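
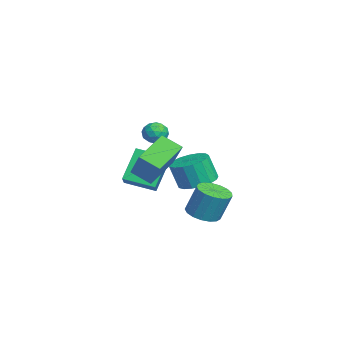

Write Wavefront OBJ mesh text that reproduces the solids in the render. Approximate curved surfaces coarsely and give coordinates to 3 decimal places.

v 1.968 -1.022 -3.897
v 2.795 -1.155 -3.956
v 2.979 -0.651 -2.502
v 2.152 -0.518 -2.443
v 2.749 -0.776 -4.081
v 2.934 -0.271 -2.627
v 2.525 -0.453 -4.165
v 2.709 0.051 -2.711
v 2.172 -0.261 -4.187
v 2.356 0.244 -2.733
v 1.773 -0.243 -4.143
v 1.957 0.261 -2.689
v 1.418 -0.404 -4.042
v 1.603 0.101 -2.588
v 1.19 -0.706 -3.908
v 1.374 -0.202 -2.454
v 1.139 -1.081 -3.772
v 1.324 -0.576 -2.318
v 1.279 -1.442 -3.664
v 1.463 -0.938 -2.21
v 1.576 -1.707 -3.61
v 1.76 -1.203 -2.156
v 1.963 -1.816 -3.621
v 2.147 -1.311 -2.167
v 2.351 -1.742 -3.696
v 2.535 -1.238 -2.242
v 2.652 -1.504 -3.817
v 2.836 -0.999 -2.363
v 1.027 -2.66 0.999
v 1.389 -3.019 0.609
v 0.171 -3.101 0.611
v 0.533 -3.46 0.221
v 0.541 -3.566 0.853
v 1.07 -3.293 1.094
v 0.49 -2.827 0.126
v 1.019 -2.554 0.367
v 1.057 -3.122 0.07
v 1.088 -3.578 0.519
v 0.472 -2.542 0.701
v 0.503 -2.998 1.15
v 1.283 -2.801 0.838
v 0.277 -3.319 0.382
v 0.282 -3.381 0.753
v 0.494 -3.592 0.524
v 1.095 -2.962 1.123
v 1.308 -3.173 0.894
v 0.81 -3.494 1.037
v 0.252 -2.947 0.326
v 0.465 -3.158 0.097
v 1.066 -2.528 0.696
v 1.278 -2.739 0.467
v 0.75 -2.626 0.183
v 1.301 -3.072 0.292
v 0.798 -3.331 0.064
v 0.773 -2.959 0.008
v 1.083 -2.799 0.15
v 1.319 -3.341 0.556
v 0.816 -3.6 0.328
v 0.821 -3.662 0.7
v 1.131 -3.502 0.841
v 1.124 -3.401 0.239
v 0.744 -2.52 0.892
v 0.241 -2.779 0.664
v 0.429 -2.618 0.379
v 0.739 -2.458 0.52
v 0.762 -2.789 1.156
v 0.259 -3.048 0.928
v 0.477 -3.321 1.07
v 0.787 -3.161 1.212
v 0.436 -2.719 0.981
v -0.285 -2.384 -1.537
v -0.608 -3.818 -1.115
v 1.357 -2.492 -0.647
v 1.034 -3.927 -0.226
v 0.506 -3.013 -3.074
v 0.183 -4.448 -2.653
v 2.148 -3.122 -2.185
v 1.825 -4.556 -1.763
v 3.182 -3.35 -1.558
v 2.815 -4.216 -0.988
v 2.112 -2.33 -0.698
v 1.745 -3.197 -0.128
v 4.655 -3.023 -0.112
v 4.288 -3.89 0.458
v 3.585 -2.004 0.748
v 3.218 -2.87 1.318
v -1.753 -0.989 -3.419
v -0.829 -1.308 -3.487
v -0.883 -1.751 -2.15
v -1.807 -1.431 -2.081
v -0.784 -0.866 -3.339
v -0.838 -1.308 -2.001
v -0.961 -0.451 -3.209
v -1.015 -0.893 -1.872
v -1.319 -0.16 -3.127
v -1.373 -0.602 -1.79
v -1.777 -0.058 -3.112
v -1.831 -0.501 -1.774
v -2.229 -0.17 -3.167
v -2.283 -0.612 -1.83
v -2.572 -0.469 -3.28
v -2.626 -0.912 -1.942
v -2.728 -0.888 -3.425
v -2.782 -1.33 -2.087
v -2.66 -1.329 -3.568
v -2.714 -1.771 -2.23
v -2.384 -1.693 -3.677
v -2.438 -2.135 -2.339
v -1.964 -1.895 -3.727
v -2.018 -2.337 -2.389
v -1.496 -1.89 -3.706
v -1.549 -2.332 -2.369
v -1.086 -1.678 -3.62
v -1.14 -2.12 -2.282
f 2 1 5
f 2 5 3
f 3 5 6
f 3 6 4
f 5 1 7
f 5 7 6
f 6 7 8
f 6 8 4
f 7 1 9
f 7 9 8
f 8 9 10
f 8 10 4
f 9 1 11
f 9 11 10
f 10 11 12
f 10 12 4
f 11 1 13
f 11 13 12
f 12 13 14
f 12 14 4
f 13 1 15
f 13 15 14
f 14 15 16
f 14 16 4
f 15 1 17
f 15 17 16
f 16 17 18
f 16 18 4
f 17 1 19
f 17 19 18
f 18 19 20
f 18 20 4
f 19 1 21
f 19 21 20
f 20 21 22
f 20 22 4
f 21 1 23
f 21 23 22
f 22 23 24
f 22 24 4
f 23 1 25
f 23 25 24
f 24 25 26
f 24 26 4
f 25 1 27
f 25 27 26
f 26 27 28
f 26 28 4
f 27 1 2
f 27 2 28
f 28 2 3
f 28 3 4
f 29 66 45
f 66 40 69
f 45 69 34
f 66 69 45
f 29 45 41
f 45 34 46
f 41 46 30
f 45 46 41
f 29 41 50
f 41 30 51
f 50 51 36
f 41 51 50
f 29 50 62
f 50 36 65
f 62 65 39
f 50 65 62
f 29 62 66
f 62 39 70
f 66 70 40
f 62 70 66
f 30 46 57
f 46 34 60
f 57 60 38
f 46 60 57
f 34 69 47
f 69 40 68
f 47 68 33
f 69 68 47
f 40 70 67
f 70 39 63
f 67 63 31
f 70 63 67
f 39 65 64
f 65 36 52
f 64 52 35
f 65 52 64
f 36 51 56
f 51 30 53
f 56 53 37
f 51 53 56
f 32 58 44
f 58 38 59
f 44 59 33
f 58 59 44
f 32 44 42
f 44 33 43
f 42 43 31
f 44 43 42
f 32 42 49
f 42 31 48
f 49 48 35
f 42 48 49
f 32 49 54
f 49 35 55
f 54 55 37
f 49 55 54
f 32 54 58
f 54 37 61
f 58 61 38
f 54 61 58
f 33 59 47
f 59 38 60
f 47 60 34
f 59 60 47
f 31 43 67
f 43 33 68
f 67 68 40
f 43 68 67
f 35 48 64
f 48 31 63
f 64 63 39
f 48 63 64
f 37 55 56
f 55 35 52
f 56 52 36
f 55 52 56
f 38 61 57
f 61 37 53
f 57 53 30
f 61 53 57
f 72 74 71
f 75 72 71
f 71 74 73
f 73 75 71
f 72 78 74
f 76 72 75
f 76 78 72
f 74 78 73
f 77 75 73
f 73 78 77
f 77 76 75
f 78 76 77
f 80 82 79
f 83 80 79
f 79 82 81
f 81 83 79
f 80 86 82
f 84 80 83
f 84 86 80
f 82 86 81
f 85 83 81
f 81 86 85
f 85 84 83
f 86 84 85
f 88 87 91
f 88 91 89
f 89 91 92
f 89 92 90
f 91 87 93
f 91 93 92
f 92 93 94
f 92 94 90
f 93 87 95
f 93 95 94
f 94 95 96
f 94 96 90
f 95 87 97
f 95 97 96
f 96 97 98
f 96 98 90
f 97 87 99
f 97 99 98
f 98 99 100
f 98 100 90
f 99 87 101
f 99 101 100
f 100 101 102
f 100 102 90
f 101 87 103
f 101 103 102
f 102 103 104
f 102 104 90
f 103 87 105
f 103 105 104
f 104 105 106
f 104 106 90
f 105 87 107
f 105 107 106
f 106 107 108
f 106 108 90
f 107 87 109
f 107 109 108
f 108 109 110
f 108 110 90
f 109 87 111
f 109 111 110
f 110 111 112
f 110 112 90
f 111 87 113
f 111 113 112
f 112 113 114
f 112 114 90
f 113 87 88
f 113 88 114
f 114 88 89
f 114 89 90



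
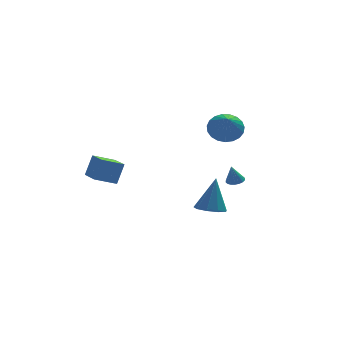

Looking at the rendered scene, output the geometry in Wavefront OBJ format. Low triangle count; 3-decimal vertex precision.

v -4.717 2.241 0.544
v -4.205 2.622 1.801
v -4.927 3.752 0.171
v -4.415 4.133 1.429
v -3.445 2.287 0.011
v -2.933 2.668 1.269
v -3.655 3.798 -0.361
v -3.143 4.179 0.896
v 0.89 -1.266 -0.667
v 1.547 -0.72 -0.981
v 1.35 -0.674 1.327
v 1.009 -0.409 -0.949
v 0.415 -0.499 -0.785
v 0.044 -0.948 -0.566
v 0.068 -1.545 -0.394
v 0.477 -2.012 -0.35
v 1.079 -2.13 -0.454
v 1.593 -1.844 -0.657
v 1.778 -1.287 -0.865
v 3.572 3.306 -1.114
v 3.948 3.707 -1.01
v 3.308 3.254 0.034
v 3.74 3.837 -1.052
v 3.498 3.861 -1.106
v 3.27 3.776 -1.162
v 3.103 3.597 -1.209
v 3.028 3.361 -1.237
v 3.061 3.114 -1.24
v 3.195 2.905 -1.219
v 3.404 2.776 -1.177
v 3.646 2.751 -1.123
v 3.873 2.837 -1.067
v 4.041 3.015 -1.02
v 4.116 3.251 -0.992
v 4.083 3.498 -0.989
v 3.13 3.868 2.834
v 4.175 3.693 2.865
v 2.87 2.552 4.166
v 4.126 4.009 3.168
v 3.905 4.301 3.414
v 3.55 4.518 3.559
v 3.122 4.623 3.579
v 2.696 4.597 3.47
v 2.344 4.445 3.252
v 2.129 4.193 2.961
v 2.087 3.886 2.648
v 2.225 3.575 2.368
v 2.519 3.315 2.168
v 2.919 3.15 2.083
v 3.356 3.11 2.129
v 3.753 3.201 2.296
v 4.043 3.407 2.557
f 2 4 1
f 5 2 1
f 1 4 3
f 3 5 1
f 2 8 4
f 6 2 5
f 6 8 2
f 4 8 3
f 7 5 3
f 3 8 7
f 7 6 5
f 8 6 7
f 10 9 12
f 10 12 11
f 12 9 13
f 12 13 11
f 13 9 14
f 13 14 11
f 14 9 15
f 14 15 11
f 15 9 16
f 15 16 11
f 16 9 17
f 16 17 11
f 17 9 18
f 17 18 11
f 18 9 19
f 18 19 11
f 19 9 10
f 19 10 11
f 21 20 23
f 21 23 22
f 23 20 24
f 23 24 22
f 24 20 25
f 24 25 22
f 25 20 26
f 25 26 22
f 26 20 27
f 26 27 22
f 27 20 28
f 27 28 22
f 28 20 29
f 28 29 22
f 29 20 30
f 29 30 22
f 30 20 31
f 30 31 22
f 31 20 32
f 31 32 22
f 32 20 33
f 32 33 22
f 33 20 34
f 33 34 22
f 34 20 35
f 34 35 22
f 35 20 21
f 35 21 22
f 37 36 39
f 37 39 38
f 39 36 40
f 39 40 38
f 40 36 41
f 40 41 38
f 41 36 42
f 41 42 38
f 42 36 43
f 42 43 38
f 43 36 44
f 43 44 38
f 44 36 45
f 44 45 38
f 45 36 46
f 45 46 38
f 46 36 47
f 46 47 38
f 47 36 48
f 47 48 38
f 48 36 49
f 48 49 38
f 49 36 50
f 49 50 38
f 50 36 51
f 50 51 38
f 51 36 52
f 51 52 38
f 52 36 37
f 52 37 38



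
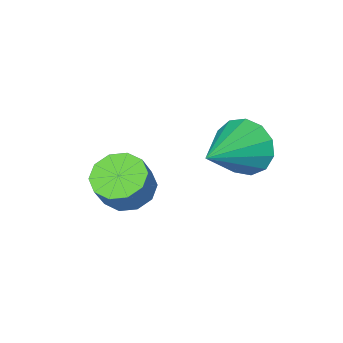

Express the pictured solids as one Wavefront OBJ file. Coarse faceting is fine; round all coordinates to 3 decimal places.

v -1.296 -3.69 -2.853
v -0.625 -4.255 -3.054
v -0.133 -4.014 -2.089
v -0.804 -3.45 -1.887
v -0.49 -3.751 -3.248
v 0.002 -3.511 -2.283
v -0.663 -3.224 -3.291
v -0.171 -2.984 -2.326
v -1.078 -2.875 -3.167
v -0.586 -2.635 -2.201
v -1.576 -2.838 -2.922
v -1.084 -2.597 -1.957
v -1.967 -3.126 -2.651
v -1.475 -2.885 -1.686
v -2.102 -3.629 -2.457
v -1.61 -3.389 -1.492
v -1.929 -4.156 -2.414
v -1.437 -3.916 -1.449
v -1.514 -4.505 -2.539
v -1.022 -4.265 -1.573
v -1.016 -4.543 -2.783
v -0.524 -4.302 -1.818
v -4.444 -2.195 -1.428
v -3.949 -2.69 -2.198
v -2.556 -1.545 -0.632
v -4.055 -2.147 -2.391
v -4.284 -1.619 -2.279
v -4.564 -1.275 -1.897
v -4.806 -1.222 -1.365
v -4.933 -1.479 -0.854
v -4.905 -1.963 -0.525
v -4.73 -2.521 -0.483
v -4.465 -2.975 -0.74
v -4.193 -3.182 -1.216
v -4.001 -3.076 -1.76
f 2 1 5
f 2 5 3
f 3 5 6
f 3 6 4
f 5 1 7
f 5 7 6
f 6 7 8
f 6 8 4
f 7 1 9
f 7 9 8
f 8 9 10
f 8 10 4
f 9 1 11
f 9 11 10
f 10 11 12
f 10 12 4
f 11 1 13
f 11 13 12
f 12 13 14
f 12 14 4
f 13 1 15
f 13 15 14
f 14 15 16
f 14 16 4
f 15 1 17
f 15 17 16
f 16 17 18
f 16 18 4
f 17 1 19
f 17 19 18
f 18 19 20
f 18 20 4
f 19 1 21
f 19 21 20
f 20 21 22
f 20 22 4
f 21 1 2
f 21 2 22
f 22 2 3
f 22 3 4
f 24 23 26
f 24 26 25
f 26 23 27
f 26 27 25
f 27 23 28
f 27 28 25
f 28 23 29
f 28 29 25
f 29 23 30
f 29 30 25
f 30 23 31
f 30 31 25
f 31 23 32
f 31 32 25
f 32 23 33
f 32 33 25
f 33 23 34
f 33 34 25
f 34 23 35
f 34 35 25
f 35 23 24
f 35 24 25



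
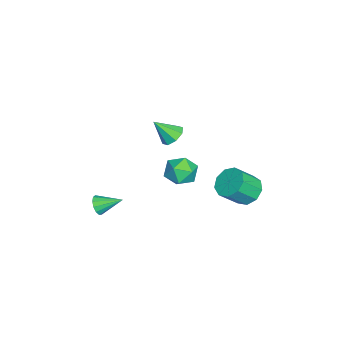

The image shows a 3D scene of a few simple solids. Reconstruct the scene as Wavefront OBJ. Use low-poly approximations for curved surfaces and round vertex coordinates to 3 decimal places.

v -2.776 4.066 -4.032
v -1.898 4.678 -4.027
v -1.187 3.646 -2.763
v -2.064 3.034 -2.768
v -2.385 4.934 -3.544
v -1.673 3.902 -2.28
v -3.055 4.784 -3.289
v -2.343 3.752 -2.025
v -3.594 4.298 -3.382
v -2.882 3.266 -2.118
v -3.75 3.703 -3.779
v -3.039 2.672 -2.515
v -3.451 3.278 -4.295
v -2.739 2.247 -3.031
v -2.835 3.222 -4.687
v -2.124 2.19 -3.423
v -2.192 3.56 -4.773
v -1.481 2.529 -3.509
v -1.822 4.135 -4.512
v -1.11 3.104 -3.248
v 0.25 -4.199 -3.737
v 0.53 -3.935 -4.309
v 0.23 -2.761 -3.083
v 0.145 -3.918 -4.358
v -0.207 -3.991 -4.21
v -0.414 -4.129 -3.911
v -0.41 -4.29 -3.557
v -0.197 -4.422 -3.26
v 0.158 -4.483 -3.114
v 0.542 -4.454 -3.166
v 0.834 -4.345 -3.399
v 0.939 -4.189 -3.739
v 0.826 -4.036 -4.079
v 0.525 0.152 3.228
v 1.262 -0.013 2.997
v 0.655 -0.892 4.392
v 1.242 0.436 3.401
v 0.801 0.718 3.705
v 0.199 0.67 3.728
v -0.212 0.318 3.459
v -0.192 -0.131 3.054
v 0.248 -0.413 2.751
v 0.85 -0.365 2.727
v 2.762 1.539 2.137
v 3.196 0.869 1.453
v 1.244 0.811 1.887
v 1.678 0.141 1.203
v 1.908 0.07 2.227
v 2.846 0.52 2.381
v 1.594 1.16 0.959
v 2.532 1.61 1.113
v 2.474 0.635 0.725
v 2.668 -0.039 1.509
v 1.772 1.719 1.831
v 1.966 1.045 2.615
f 2 1 5
f 2 5 3
f 3 5 6
f 3 6 4
f 5 1 7
f 5 7 6
f 6 7 8
f 6 8 4
f 7 1 9
f 7 9 8
f 8 9 10
f 8 10 4
f 9 1 11
f 9 11 10
f 10 11 12
f 10 12 4
f 11 1 13
f 11 13 12
f 12 13 14
f 12 14 4
f 13 1 15
f 13 15 14
f 14 15 16
f 14 16 4
f 15 1 17
f 15 17 16
f 16 17 18
f 16 18 4
f 17 1 19
f 17 19 18
f 18 19 20
f 18 20 4
f 19 1 2
f 19 2 20
f 20 2 3
f 20 3 4
f 22 21 24
f 22 24 23
f 24 21 25
f 24 25 23
f 25 21 26
f 25 26 23
f 26 21 27
f 26 27 23
f 27 21 28
f 27 28 23
f 28 21 29
f 28 29 23
f 29 21 30
f 29 30 23
f 30 21 31
f 30 31 23
f 31 21 32
f 31 32 23
f 32 21 33
f 32 33 23
f 33 21 22
f 33 22 23
f 35 34 37
f 35 37 36
f 37 34 38
f 37 38 36
f 38 34 39
f 38 39 36
f 39 34 40
f 39 40 36
f 40 34 41
f 40 41 36
f 41 34 42
f 41 42 36
f 42 34 43
f 42 43 36
f 43 34 35
f 43 35 36
f 44 55 49
f 44 49 45
f 44 45 51
f 44 51 54
f 44 54 55
f 45 49 53
f 49 55 48
f 55 54 46
f 54 51 50
f 51 45 52
f 47 53 48
f 47 48 46
f 47 46 50
f 47 50 52
f 47 52 53
f 48 53 49
f 46 48 55
f 50 46 54
f 52 50 51
f 53 52 45



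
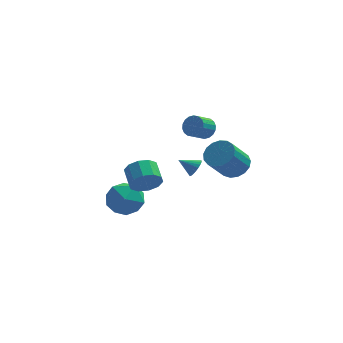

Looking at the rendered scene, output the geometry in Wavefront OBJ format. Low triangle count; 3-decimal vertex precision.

v -0.728 0.808 -4.042
v -0.357 0.209 -3.007
v -2.443 1.351 -3.113
v -2.072 0.752 -2.078
v -1.483 1.794 -2.443
v -0.423 1.458 -3.017
v -2.377 0.102 -3.103
v -1.317 -0.234 -3.677
v -1.377 -0.228 -2.427
v -0.824 0.818 -2.019
v -1.976 0.742 -4.101
v -1.423 1.788 -3.693
v 4.315 -2.985 1.972
v 5.109 -3.163 2.357
v 4.279 -3.974 3.693
v 3.485 -3.795 3.308
v 4.999 -2.78 2.52
v 4.168 -3.591 3.857
v 4.732 -2.444 2.558
v 3.901 -3.255 3.895
v 4.369 -2.232 2.462
v 3.539 -3.043 3.799
v 3.995 -2.192 2.253
v 3.164 -3.003 3.59
v 3.693 -2.334 1.98
v 2.863 -3.145 3.317
v 3.535 -2.625 1.705
v 2.704 -3.436 3.041
v 3.554 -2.998 1.491
v 2.724 -3.809 2.827
v 3.749 -3.368 1.387
v 2.918 -4.179 2.724
v 4.073 -3.651 1.417
v 3.242 -4.461 2.754
v 4.452 -3.78 1.574
v 3.622 -4.591 2.911
v 4.8 -3.728 1.822
v 3.97 -4.538 3.159
v 5.037 -3.505 2.105
v 4.207 -4.316 3.441
v 2.396 2.879 -1.946
v 2.723 3.068 -1.455
v 1.464 3.001 -1.374
v 2.677 3.29 -1.577
v 2.582 3.441 -1.764
v 2.455 3.495 -1.982
v 2.318 3.442 -2.194
v 2.194 3.292 -2.363
v 2.105 3.07 -2.46
v 2.066 2.815 -2.468
v 2.085 2.571 -2.386
v 2.157 2.381 -2.228
v 2.27 2.276 -2.021
v 2.405 2.276 -1.802
v 2.538 2.38 -1.607
v 2.647 2.57 -1.471
v 2.712 2.813 -1.417
v 2.832 -1.094 3.541
v 3.366 -1.333 3.888
v 2.723 -1.965 4.445
v 2.188 -1.726 4.099
v 3.278 -1.096 4.054
v 2.635 -1.728 4.612
v 3.101 -0.859 4.12
v 2.458 -1.491 4.677
v 2.872 -0.668 4.07
v 2.228 -1.301 4.628
v 2.634 -0.562 3.916
v 1.991 -1.194 4.473
v 2.435 -0.561 3.688
v 1.792 -1.193 4.245
v 2.315 -0.666 3.431
v 1.672 -1.298 3.988
v 2.297 -0.855 3.195
v 1.654 -1.487 3.752
v 2.385 -1.092 3.028
v 1.742 -1.724 3.586
v 2.562 -1.329 2.963
v 1.919 -1.961 3.52
v 2.792 -1.519 3.012
v 2.148 -2.152 3.57
v 3.029 -1.626 3.167
v 2.386 -2.258 3.724
v 3.228 -1.627 3.395
v 2.585 -2.259 3.952
v 3.348 -1.522 3.652
v 2.705 -2.154 4.209
v -0.239 -0.792 -0.81
v 0.174 -1.041 -0.015
v -0.107 0.023 0.465
v -0.521 0.272 -0.33
v 0.568 -0.786 -0.348
v 0.286 0.277 0.132
v 0.653 -0.534 -0.857
v 0.372 0.529 -0.378
v 0.398 -0.38 -1.348
v 0.116 0.683 -0.869
v -0.101 -0.383 -1.634
v -0.383 0.68 -1.154
v -0.653 -0.543 -1.605
v -0.934 0.521 -1.125
v -1.046 -0.797 -1.272
v -1.328 0.266 -0.792
v -1.132 -1.049 -0.762
v -1.413 0.014 -0.283
v -0.876 -1.203 -0.271
v -1.158 -0.14 0.208
v -0.377 -1.2 0.014
v -0.659 -0.137 0.494
f 1 12 6
f 1 6 2
f 1 2 8
f 1 8 11
f 1 11 12
f 2 6 10
f 6 12 5
f 12 11 3
f 11 8 7
f 8 2 9
f 4 10 5
f 4 5 3
f 4 3 7
f 4 7 9
f 4 9 10
f 5 10 6
f 3 5 12
f 7 3 11
f 9 7 8
f 10 9 2
f 14 13 17
f 14 17 15
f 15 17 18
f 15 18 16
f 17 13 19
f 17 19 18
f 18 19 20
f 18 20 16
f 19 13 21
f 19 21 20
f 20 21 22
f 20 22 16
f 21 13 23
f 21 23 22
f 22 23 24
f 22 24 16
f 23 13 25
f 23 25 24
f 24 25 26
f 24 26 16
f 25 13 27
f 25 27 26
f 26 27 28
f 26 28 16
f 27 13 29
f 27 29 28
f 28 29 30
f 28 30 16
f 29 13 31
f 29 31 30
f 30 31 32
f 30 32 16
f 31 13 33
f 31 33 32
f 32 33 34
f 32 34 16
f 33 13 35
f 33 35 34
f 34 35 36
f 34 36 16
f 35 13 37
f 35 37 36
f 36 37 38
f 36 38 16
f 37 13 39
f 37 39 38
f 38 39 40
f 38 40 16
f 39 13 14
f 39 14 40
f 40 14 15
f 40 15 16
f 42 41 44
f 42 44 43
f 44 41 45
f 44 45 43
f 45 41 46
f 45 46 43
f 46 41 47
f 46 47 43
f 47 41 48
f 47 48 43
f 48 41 49
f 48 49 43
f 49 41 50
f 49 50 43
f 50 41 51
f 50 51 43
f 51 41 52
f 51 52 43
f 52 41 53
f 52 53 43
f 53 41 54
f 53 54 43
f 54 41 55
f 54 55 43
f 55 41 56
f 55 56 43
f 56 41 57
f 56 57 43
f 57 41 42
f 57 42 43
f 59 58 62
f 59 62 60
f 60 62 63
f 60 63 61
f 62 58 64
f 62 64 63
f 63 64 65
f 63 65 61
f 64 58 66
f 64 66 65
f 65 66 67
f 65 67 61
f 66 58 68
f 66 68 67
f 67 68 69
f 67 69 61
f 68 58 70
f 68 70 69
f 69 70 71
f 69 71 61
f 70 58 72
f 70 72 71
f 71 72 73
f 71 73 61
f 72 58 74
f 72 74 73
f 73 74 75
f 73 75 61
f 74 58 76
f 74 76 75
f 75 76 77
f 75 77 61
f 76 58 78
f 76 78 77
f 77 78 79
f 77 79 61
f 78 58 80
f 78 80 79
f 79 80 81
f 79 81 61
f 80 58 82
f 80 82 81
f 81 82 83
f 81 83 61
f 82 58 84
f 82 84 83
f 83 84 85
f 83 85 61
f 84 58 86
f 84 86 85
f 85 86 87
f 85 87 61
f 86 58 59
f 86 59 87
f 87 59 60
f 87 60 61
f 89 88 92
f 89 92 90
f 90 92 93
f 90 93 91
f 92 88 94
f 92 94 93
f 93 94 95
f 93 95 91
f 94 88 96
f 94 96 95
f 95 96 97
f 95 97 91
f 96 88 98
f 96 98 97
f 97 98 99
f 97 99 91
f 98 88 100
f 98 100 99
f 99 100 101
f 99 101 91
f 100 88 102
f 100 102 101
f 101 102 103
f 101 103 91
f 102 88 104
f 102 104 103
f 103 104 105
f 103 105 91
f 104 88 106
f 104 106 105
f 105 106 107
f 105 107 91
f 106 88 108
f 106 108 107
f 107 108 109
f 107 109 91
f 108 88 89
f 108 89 109
f 109 89 90
f 109 90 91



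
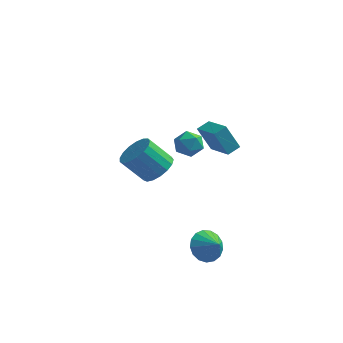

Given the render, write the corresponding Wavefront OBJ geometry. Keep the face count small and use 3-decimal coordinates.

v 0.404 -1.647 3.546
v 0.867 -0.981 3.424
v 1.473 -2.419 3.396
v 1.936 -1.753 3.274
v 1.619 -1.902 4.015
v 0.958 -1.425 4.108
v 1.382 -1.975 2.712
v 0.721 -1.498 2.805
v 1.472 -1.184 2.909
v 1.618 -1.139 3.714
v 0.722 -2.261 3.106
v 0.868 -2.216 3.911
v 1.68 3.058 0.019
v 0.979 2.848 1.509
v 0.428 4.12 -0.421
v -0.273 3.91 1.068
v 2.113 3.69 0.312
v 1.412 3.48 1.801
v 0.861 4.752 -0.129
v 0.16 4.542 1.361
v 2.438 -2.724 -2.974
v 3.073 -2.547 -3.686
v 3.222 -3.176 -2.386
v 3.093 -2.166 -3.421
v 2.964 -1.913 -3.054
v 2.713 -1.846 -2.668
v 2.4 -1.98 -2.353
v 2.095 -2.284 -2.18
v 1.869 -2.69 -2.189
v 1.773 -3.103 -2.378
v 1.829 -3.429 -2.704
v 2.025 -3.594 -3.091
v 2.315 -3.56 -3.452
v 2.633 -3.334 -3.703
v 2.907 -2.968 -3.787
v -1.814 2.304 -1.325
v -1.343 3.018 -0.734
v -2.476 2.63 0.637
v -2.946 1.916 0.045
v -1.705 3.272 -0.961
v -2.838 2.884 0.409
v -2.093 3.305 -1.272
v -3.225 2.916 0.098
v -2.416 3.108 -1.596
v -3.549 2.719 -0.225
v -2.601 2.727 -1.857
v -3.734 2.338 -0.486
v -2.606 2.249 -1.996
v -3.739 1.86 -0.626
v -2.43 1.784 -1.982
v -3.562 1.395 -0.611
v -2.112 1.438 -1.817
v -3.245 1.049 -0.447
v -1.726 1.29 -1.54
v -2.858 0.902 -0.169
v -1.36 1.375 -1.213
v -2.493 0.987 0.157
v -1.098 1.673 -0.912
v -2.231 1.285 0.458
v -1 2.115 -0.706
v -2.133 1.727 0.664
v -1.088 2.601 -0.642
v -2.221 2.212 0.729
f 1 12 6
f 1 6 2
f 1 2 8
f 1 8 11
f 1 11 12
f 2 6 10
f 6 12 5
f 12 11 3
f 11 8 7
f 8 2 9
f 4 10 5
f 4 5 3
f 4 3 7
f 4 7 9
f 4 9 10
f 5 10 6
f 3 5 12
f 7 3 11
f 9 7 8
f 10 9 2
f 14 16 13
f 17 14 13
f 13 16 15
f 15 17 13
f 14 20 16
f 18 14 17
f 18 20 14
f 16 20 15
f 19 17 15
f 15 20 19
f 19 18 17
f 20 18 19
f 22 21 24
f 22 24 23
f 24 21 25
f 24 25 23
f 25 21 26
f 25 26 23
f 26 21 27
f 26 27 23
f 27 21 28
f 27 28 23
f 28 21 29
f 28 29 23
f 29 21 30
f 29 30 23
f 30 21 31
f 30 31 23
f 31 21 32
f 31 32 23
f 32 21 33
f 32 33 23
f 33 21 34
f 33 34 23
f 34 21 35
f 34 35 23
f 35 21 22
f 35 22 23
f 37 36 40
f 37 40 38
f 38 40 41
f 38 41 39
f 40 36 42
f 40 42 41
f 41 42 43
f 41 43 39
f 42 36 44
f 42 44 43
f 43 44 45
f 43 45 39
f 44 36 46
f 44 46 45
f 45 46 47
f 45 47 39
f 46 36 48
f 46 48 47
f 47 48 49
f 47 49 39
f 48 36 50
f 48 50 49
f 49 50 51
f 49 51 39
f 50 36 52
f 50 52 51
f 51 52 53
f 51 53 39
f 52 36 54
f 52 54 53
f 53 54 55
f 53 55 39
f 54 36 56
f 54 56 55
f 55 56 57
f 55 57 39
f 56 36 58
f 56 58 57
f 57 58 59
f 57 59 39
f 58 36 60
f 58 60 59
f 59 60 61
f 59 61 39
f 60 36 62
f 60 62 61
f 61 62 63
f 61 63 39
f 62 36 37
f 62 37 63
f 63 37 38
f 63 38 39



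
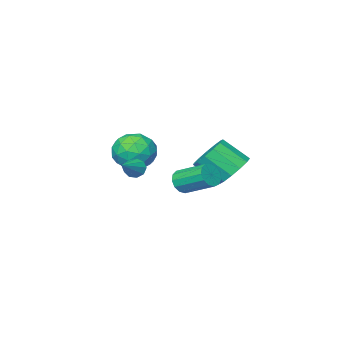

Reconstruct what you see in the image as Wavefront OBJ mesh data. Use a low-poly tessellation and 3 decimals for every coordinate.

v -3.215 -0.983 -2.796
v -2.452 -0.287 -2.675
v -1.681 -1.322 -1.584
v -2.445 -2.017 -1.704
v -2.856 -0.16 -2.27
v -2.085 -1.195 -1.179
v -3.374 -0.295 -2.032
v -2.603 -1.33 -0.94
v -3.842 -0.648 -2.036
v -3.071 -1.683 -0.945
v -4.111 -1.107 -2.281
v -3.34 -2.142 -1.19
v -4.095 -1.527 -2.69
v -3.325 -2.562 -1.599
v -3.801 -1.774 -3.132
v -3.03 -2.808 -2.041
v -3.32 -1.769 -3.468
v -2.549 -2.804 -2.376
v -2.806 -1.515 -3.59
v -2.036 -2.55 -2.498
v -2.422 -1.092 -3.46
v -1.652 -2.127 -2.368
v -2.29 -0.634 -3.119
v -1.519 -1.669 -2.027
v 2.378 -1.231 -1.287
v 2.713 -1.595 -1.551
v 3.562 -0.629 -0.613
v 2.672 -1.278 -1.762
v 2.494 -0.939 -1.751
v 2.261 -0.737 -1.523
v 2.083 -0.766 -1.185
v 2.043 -1.012 -0.895
v 2.16 -1.361 -0.788
v 2.378 -1.649 -0.915
v 2.597 -1.741 -1.216
v 0.392 -2.697 -1.453
v 1.09 -3.201 -2.226
v -0.07 -4.379 -0.774
v 0.628 -4.883 -1.547
v 1.077 -4.259 -0.683
v 1.363 -3.22 -1.103
v -0.343 -4.36 -1.897
v -0.057 -3.321 -2.317
v 0.635 -4.229 -2.501
v 1.513 -4.167 -1.75
v -0.493 -3.413 -1.25
v 0.385 -3.351 -0.499
v 0.782 -2.802 -1.899
v 0.238 -4.778 -1.101
v 0.503 -4.412 -0.593
v 0.912 -4.708 -1.047
v 0.942 -2.813 -1.239
v 1.352 -3.109 -1.693
v 1.345 -3.731 -0.786
v -0.332 -4.471 -1.307
v 0.078 -4.767 -1.761
v 0.108 -2.872 -1.953
v 0.517 -3.168 -2.407
v -0.325 -3.849 -2.214
v 0.924 -3.702 -2.515
v 0.653 -4.69 -2.116
v 0.082 -4.383 -2.322
v 0.25 -3.772 -2.569
v 1.44 -3.665 -2.074
v 1.169 -4.654 -1.674
v 1.433 -4.287 -1.166
v 1.601 -3.676 -1.413
v 1.173 -4.269 -2.235
v -0.149 -2.926 -1.326
v -0.42 -3.915 -0.926
v -0.581 -3.904 -1.587
v -0.413 -3.293 -1.834
v 0.367 -2.89 -0.884
v 0.096 -3.878 -0.485
v 0.77 -3.808 -0.431
v 0.938 -3.197 -0.678
v -0.153 -3.311 -0.765
v 0.484 -0.247 -2.292
v 0.914 -0.377 -1.782
v 0.427 1.098 -0.997
v -0.004 1.227 -1.508
v 1.111 -0.174 -2.04
v 0.624 1.301 -1.256
v 1.109 0.005 -2.379
v 0.622 1.48 -1.595
v 0.908 0.104 -2.69
v 0.421 1.579 -1.906
v 0.573 0.092 -2.875
v 0.086 1.567 -2.09
v 0.209 -0.028 -2.874
v -0.278 1.446 -2.09
v -0.068 -0.218 -2.689
v -0.555 1.257 -1.905
v -0.169 -0.417 -2.378
v -0.656 1.058 -1.594
v -0.064 -0.562 -2.04
v -0.551 0.912 -1.255
v 0.216 -0.608 -1.781
v -0.271 0.867 -0.997
v 0.58 -0.538 -1.685
v 0.093 0.937 -0.901
f 2 1 5
f 2 5 3
f 3 5 6
f 3 6 4
f 5 1 7
f 5 7 6
f 6 7 8
f 6 8 4
f 7 1 9
f 7 9 8
f 8 9 10
f 8 10 4
f 9 1 11
f 9 11 10
f 10 11 12
f 10 12 4
f 11 1 13
f 11 13 12
f 12 13 14
f 12 14 4
f 13 1 15
f 13 15 14
f 14 15 16
f 14 16 4
f 15 1 17
f 15 17 16
f 16 17 18
f 16 18 4
f 17 1 19
f 17 19 18
f 18 19 20
f 18 20 4
f 19 1 21
f 19 21 20
f 20 21 22
f 20 22 4
f 21 1 23
f 21 23 22
f 22 23 24
f 22 24 4
f 23 1 2
f 23 2 24
f 24 2 3
f 24 3 4
f 26 25 28
f 26 28 27
f 28 25 29
f 28 29 27
f 29 25 30
f 29 30 27
f 30 25 31
f 30 31 27
f 31 25 32
f 31 32 27
f 32 25 33
f 32 33 27
f 33 25 34
f 33 34 27
f 34 25 35
f 34 35 27
f 35 25 26
f 35 26 27
f 36 73 52
f 73 47 76
f 52 76 41
f 73 76 52
f 36 52 48
f 52 41 53
f 48 53 37
f 52 53 48
f 36 48 57
f 48 37 58
f 57 58 43
f 48 58 57
f 36 57 69
f 57 43 72
f 69 72 46
f 57 72 69
f 36 69 73
f 69 46 77
f 73 77 47
f 69 77 73
f 37 53 64
f 53 41 67
f 64 67 45
f 53 67 64
f 41 76 54
f 76 47 75
f 54 75 40
f 76 75 54
f 47 77 74
f 77 46 70
f 74 70 38
f 77 70 74
f 46 72 71
f 72 43 59
f 71 59 42
f 72 59 71
f 43 58 63
f 58 37 60
f 63 60 44
f 58 60 63
f 39 65 51
f 65 45 66
f 51 66 40
f 65 66 51
f 39 51 49
f 51 40 50
f 49 50 38
f 51 50 49
f 39 49 56
f 49 38 55
f 56 55 42
f 49 55 56
f 39 56 61
f 56 42 62
f 61 62 44
f 56 62 61
f 39 61 65
f 61 44 68
f 65 68 45
f 61 68 65
f 40 66 54
f 66 45 67
f 54 67 41
f 66 67 54
f 38 50 74
f 50 40 75
f 74 75 47
f 50 75 74
f 42 55 71
f 55 38 70
f 71 70 46
f 55 70 71
f 44 62 63
f 62 42 59
f 63 59 43
f 62 59 63
f 45 68 64
f 68 44 60
f 64 60 37
f 68 60 64
f 79 78 82
f 79 82 80
f 80 82 83
f 80 83 81
f 82 78 84
f 82 84 83
f 83 84 85
f 83 85 81
f 84 78 86
f 84 86 85
f 85 86 87
f 85 87 81
f 86 78 88
f 86 88 87
f 87 88 89
f 87 89 81
f 88 78 90
f 88 90 89
f 89 90 91
f 89 91 81
f 90 78 92
f 90 92 91
f 91 92 93
f 91 93 81
f 92 78 94
f 92 94 93
f 93 94 95
f 93 95 81
f 94 78 96
f 94 96 95
f 95 96 97
f 95 97 81
f 96 78 98
f 96 98 97
f 97 98 99
f 97 99 81
f 98 78 100
f 98 100 99
f 99 100 101
f 99 101 81
f 100 78 79
f 100 79 101
f 101 79 80
f 101 80 81



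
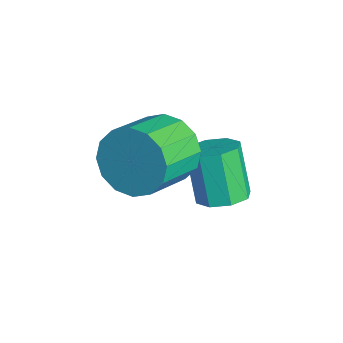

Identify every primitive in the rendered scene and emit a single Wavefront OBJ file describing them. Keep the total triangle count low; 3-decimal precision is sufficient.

v -2.329 0.965 1.164
v -1.916 0.442 1.378
v -2.638 0.431 2.749
v -3.051 0.955 2.536
v -1.71 0.924 1.49
v -2.433 0.913 2.861
v -1.867 1.43 1.411
v -2.589 1.42 2.782
v -2.294 1.664 1.188
v -3.017 1.654 2.559
v -2.742 1.489 0.951
v -3.464 1.478 2.322
v -2.947 1.007 0.839
v -3.67 0.996 2.21
v -2.791 0.5 0.918
v -3.513 0.49 2.289
v -2.363 0.266 1.141
v -3.086 0.256 2.512
v -2.708 -0.387 3.346
v -1.949 -0.179 2.763
v -1.153 -1.325 3.39
v -1.912 -1.533 3.974
v -1.874 0.1 3.179
v -1.078 -1.046 3.807
v -2.023 0.25 3.641
v -1.227 -0.897 4.268
v -2.356 0.228 4.023
v -1.56 -0.918 4.651
v -2.783 0.042 4.224
v -1.987 -1.104 4.852
v -3.189 -0.259 4.19
v -2.394 -1.405 4.818
v -3.467 -0.595 3.93
v -2.671 -1.741 4.557
v -3.542 -0.874 3.513
v -2.746 -2.02 4.141
v -3.393 -1.023 3.052
v -2.597 -2.17 3.679
v -3.06 -1.002 2.669
v -2.264 -2.148 3.297
v -2.633 -0.816 2.468
v -1.837 -1.962 3.096
v -2.226 -0.515 2.502
v -1.431 -1.661 3.13
f 2 1 5
f 2 5 3
f 3 5 6
f 3 6 4
f 5 1 7
f 5 7 6
f 6 7 8
f 6 8 4
f 7 1 9
f 7 9 8
f 8 9 10
f 8 10 4
f 9 1 11
f 9 11 10
f 10 11 12
f 10 12 4
f 11 1 13
f 11 13 12
f 12 13 14
f 12 14 4
f 13 1 15
f 13 15 14
f 14 15 16
f 14 16 4
f 15 1 17
f 15 17 16
f 16 17 18
f 16 18 4
f 17 1 2
f 17 2 18
f 18 2 3
f 18 3 4
f 20 19 23
f 20 23 21
f 21 23 24
f 21 24 22
f 23 19 25
f 23 25 24
f 24 25 26
f 24 26 22
f 25 19 27
f 25 27 26
f 26 27 28
f 26 28 22
f 27 19 29
f 27 29 28
f 28 29 30
f 28 30 22
f 29 19 31
f 29 31 30
f 30 31 32
f 30 32 22
f 31 19 33
f 31 33 32
f 32 33 34
f 32 34 22
f 33 19 35
f 33 35 34
f 34 35 36
f 34 36 22
f 35 19 37
f 35 37 36
f 36 37 38
f 36 38 22
f 37 19 39
f 37 39 38
f 38 39 40
f 38 40 22
f 39 19 41
f 39 41 40
f 40 41 42
f 40 42 22
f 41 19 43
f 41 43 42
f 42 43 44
f 42 44 22
f 43 19 20
f 43 20 44
f 44 20 21
f 44 21 22



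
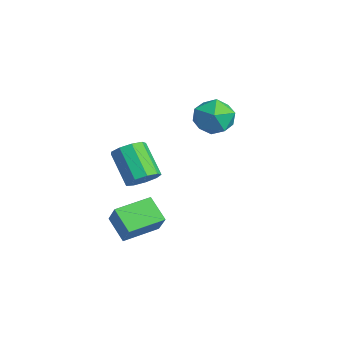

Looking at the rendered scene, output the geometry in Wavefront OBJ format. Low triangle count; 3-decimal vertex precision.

v 0.848 -3.498 -4.977
v -0.117 -3.739 -4.22
v 0.624 -1.938 -4.764
v -0.341 -2.179 -4.008
v 1.641 -3.521 -3.972
v 0.676 -3.762 -3.216
v 1.417 -1.961 -3.76
v 0.452 -2.202 -3.003
v -0.222 -2.254 -2.396
v 0.301 -2.284 -1.858
v -0.916 -2.476 -0.687
v -1.438 -2.446 -1.224
v 0.153 -1.798 -1.932
v -1.064 -1.99 -0.761
v -0.17 -1.526 -2.223
v -1.387 -1.718 -1.052
v -0.517 -1.594 -2.595
v -1.734 -1.786 -1.423
v -0.726 -1.971 -2.873
v -1.943 -2.163 -1.702
v -0.699 -2.481 -2.928
v -1.915 -2.673 -1.757
v -0.448 -2.884 -2.734
v -1.665 -3.076 -1.562
v -0.091 -2.993 -2.381
v -1.308 -3.184 -1.21
v 0.204 -2.756 -2.036
v -1.013 -2.947 -0.864
v -4.133 2.926 -1.185
v -3.543 2.91 -2.043
v -3.817 1.29 -0.937
v -3.227 1.274 -1.795
v -2.907 1.795 -0.952
v -3.102 2.806 -1.106
v -4.258 1.394 -1.874
v -4.453 2.405 -2.028
v -3.62 1.963 -2.469
v -2.785 2.211 -1.899
v -4.575 1.989 -1.081
v -3.74 2.237 -0.511
f 2 4 1
f 5 2 1
f 1 4 3
f 3 5 1
f 2 8 4
f 6 2 5
f 6 8 2
f 4 8 3
f 7 5 3
f 3 8 7
f 7 6 5
f 8 6 7
f 10 9 13
f 10 13 11
f 11 13 14
f 11 14 12
f 13 9 15
f 13 15 14
f 14 15 16
f 14 16 12
f 15 9 17
f 15 17 16
f 16 17 18
f 16 18 12
f 17 9 19
f 17 19 18
f 18 19 20
f 18 20 12
f 19 9 21
f 19 21 20
f 20 21 22
f 20 22 12
f 21 9 23
f 21 23 22
f 22 23 24
f 22 24 12
f 23 9 25
f 23 25 24
f 24 25 26
f 24 26 12
f 25 9 27
f 25 27 26
f 26 27 28
f 26 28 12
f 27 9 10
f 27 10 28
f 28 10 11
f 28 11 12
f 29 40 34
f 29 34 30
f 29 30 36
f 29 36 39
f 29 39 40
f 30 34 38
f 34 40 33
f 40 39 31
f 39 36 35
f 36 30 37
f 32 38 33
f 32 33 31
f 32 31 35
f 32 35 37
f 32 37 38
f 33 38 34
f 31 33 40
f 35 31 39
f 37 35 36
f 38 37 30



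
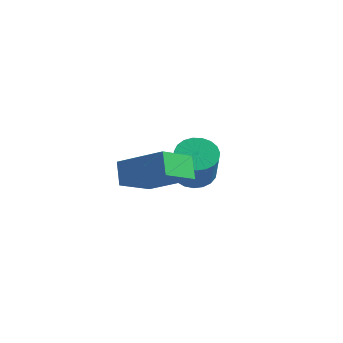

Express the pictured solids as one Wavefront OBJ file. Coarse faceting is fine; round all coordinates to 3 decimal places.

v 2.073 0.438 2.215
v 2.067 -1.035 2.957
v 1.506 0.859 3.045
v 1.5 -0.614 3.788
v 3.9 0.934 3.212
v 3.894 -0.539 3.955
v 3.333 1.355 4.043
v 3.327 -0.118 4.785
v 0.511 4.348 1.106
v 0.981 3.839 0.579
v 1.9 3.044 2.168
v 1.429 3.552 2.694
v 1.19 4.134 0.606
v 2.108 3.338 2.194
v 1.281 4.465 0.719
v 2.2 3.67 2.308
v 1.239 4.776 0.899
v 2.158 3.981 2.487
v 1.071 5.013 1.115
v 1.99 4.218 2.703
v 0.806 5.135 1.329
v 1.725 4.34 2.917
v 0.49 5.121 1.504
v 1.409 4.325 3.093
v 0.178 4.973 1.611
v 1.097 4.177 3.2
v -0.077 4.717 1.63
v 0.842 3.922 3.219
v -0.23 4.397 1.559
v 0.688 3.602 3.148
v -0.255 4.069 1.409
v 0.663 3.273 2.998
v -0.148 3.789 1.207
v 0.77 2.993 2.795
v 0.073 3.605 0.987
v 0.992 2.81 2.576
v 0.37 3.55 0.788
v 1.289 2.755 2.376
v 0.691 3.633 0.644
v 1.61 2.838 2.232
f 2 4 1
f 5 2 1
f 1 4 3
f 3 5 1
f 2 8 4
f 6 2 5
f 6 8 2
f 4 8 3
f 7 5 3
f 3 8 7
f 7 6 5
f 8 6 7
f 10 9 13
f 10 13 11
f 11 13 14
f 11 14 12
f 13 9 15
f 13 15 14
f 14 15 16
f 14 16 12
f 15 9 17
f 15 17 16
f 16 17 18
f 16 18 12
f 17 9 19
f 17 19 18
f 18 19 20
f 18 20 12
f 19 9 21
f 19 21 20
f 20 21 22
f 20 22 12
f 21 9 23
f 21 23 22
f 22 23 24
f 22 24 12
f 23 9 25
f 23 25 24
f 24 25 26
f 24 26 12
f 25 9 27
f 25 27 26
f 26 27 28
f 26 28 12
f 27 9 29
f 27 29 28
f 28 29 30
f 28 30 12
f 29 9 31
f 29 31 30
f 30 31 32
f 30 32 12
f 31 9 33
f 31 33 32
f 32 33 34
f 32 34 12
f 33 9 35
f 33 35 34
f 34 35 36
f 34 36 12
f 35 9 37
f 35 37 36
f 36 37 38
f 36 38 12
f 37 9 39
f 37 39 38
f 38 39 40
f 38 40 12
f 39 9 10
f 39 10 40
f 40 10 11
f 40 11 12



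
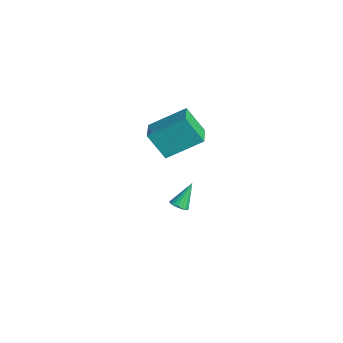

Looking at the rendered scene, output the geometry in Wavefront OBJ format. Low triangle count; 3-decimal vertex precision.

v -2.145 -0.997 2.02
v -1.632 0.709 3.113
v -3.23 -0.477 1.718
v -2.716 1.229 2.811
v -1.464 -0.349 0.689
v -0.95 1.357 1.782
v -2.548 0.171 0.387
v -2.035 1.877 1.48
v -2.569 0.787 -4.446
v -2.137 1.051 -4.511
v -2.911 1.633 -3.294
v -2.286 1.165 -4.639
v -2.49 1.204 -4.729
v -2.711 1.161 -4.763
v -2.903 1.044 -4.734
v -3.029 0.876 -4.648
v -3.064 0.69 -4.522
v -3.001 0.524 -4.381
v -2.852 0.409 -4.253
v -2.647 0.37 -4.164
v -2.427 0.413 -4.13
v -2.235 0.531 -4.159
v -2.109 0.699 -4.245
v -2.074 0.884 -4.371
f 2 4 1
f 5 2 1
f 1 4 3
f 3 5 1
f 2 8 4
f 6 2 5
f 6 8 2
f 4 8 3
f 7 5 3
f 3 8 7
f 7 6 5
f 8 6 7
f 10 9 12
f 10 12 11
f 12 9 13
f 12 13 11
f 13 9 14
f 13 14 11
f 14 9 15
f 14 15 11
f 15 9 16
f 15 16 11
f 16 9 17
f 16 17 11
f 17 9 18
f 17 18 11
f 18 9 19
f 18 19 11
f 19 9 20
f 19 20 11
f 20 9 21
f 20 21 11
f 21 9 22
f 21 22 11
f 22 9 23
f 22 23 11
f 23 9 24
f 23 24 11
f 24 9 10
f 24 10 11



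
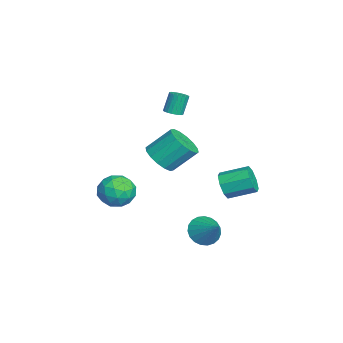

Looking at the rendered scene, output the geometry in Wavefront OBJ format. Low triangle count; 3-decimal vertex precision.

v 2.792 1.794 -2.74
v 3.308 1.924 -3.416
v 3.848 2.386 -1.82
v 3.124 2.231 -3.402
v 2.883 2.462 -3.274
v 2.627 2.578 -3.054
v 2.398 2.558 -2.779
v 2.238 2.406 -2.497
v 2.174 2.148 -2.258
v 2.217 1.83 -2.102
v 2.359 1.505 -2.056
v 2.576 1.23 -2.128
v 2.83 1.052 -2.306
v 3.078 1.003 -2.559
v 3.276 1.091 -2.844
v 3.391 1.301 -3.11
v 3.402 1.595 -3.312
v 1.862 2.723 -0.249
v 2.335 2.894 -0.845
v 2.471 4.249 -0.346
v 1.998 4.077 0.249
v 1.761 2.999 -0.972
v 1.897 4.353 -0.473
v 1.246 2.941 -0.675
v 1.382 4.296 -0.177
v 1.092 2.756 -0.129
v 1.228 4.111 0.369
v 1.389 2.551 0.346
v 1.525 3.906 0.845
v 1.963 2.447 0.473
v 2.099 3.801 0.972
v 2.478 2.504 0.177
v 2.614 3.859 0.675
v 2.632 2.689 -0.369
v 2.768 4.044 0.129
v -3.309 0.544 1.974
v -2.92 0.276 2.166
v -3.242 0.587 3.257
v -3.631 0.856 3.066
v -2.832 0.467 2.137
v -3.154 0.778 3.229
v -2.826 0.671 2.081
v -3.149 0.982 3.172
v -2.904 0.853 2.006
v -3.227 1.165 3.097
v -3.052 0.982 1.925
v -3.375 1.294 3.017
v -3.244 1.036 1.853
v -3.567 1.347 2.945
v -3.448 1.004 1.802
v -3.77 1.315 2.894
v -3.627 0.893 1.781
v -3.95 1.204 2.872
v -3.751 0.721 1.793
v -4.074 1.033 2.884
v -3.799 0.519 1.836
v -4.122 0.831 2.928
v -3.762 0.322 1.904
v -4.085 0.633 2.995
v -3.647 0.162 1.983
v -3.969 0.474 3.075
v -3.473 0.069 2.061
v -3.795 0.381 3.153
v -3.271 0.058 2.124
v -3.593 0.37 3.216
v -3.075 0.131 2.161
v -3.397 0.443 3.253
v 0.123 -1.695 -1.854
v 0.552 -1.331 -1.016
v 0.668 -3.189 -1.484
v 1.097 -2.825 -0.646
v 0.092 -2.869 -0.719
v -0.245 -1.946 -0.948
v 1.465 -2.574 -1.552
v 1.128 -1.651 -1.781
v 1.382 -1.874 -0.83
v 0.533 -2.057 -0.315
v 0.687 -2.463 -2.185
v -0.162 -2.646 -1.67
v 0.29 -1.382 -1.467
v 0.93 -3.138 -1.033
v 0.339 -3.164 -1.076
v 0.592 -2.95 -0.583
v -0.179 -1.743 -1.427
v 0.073 -1.529 -0.935
v -0.197 -2.433 -0.761
v 1.147 -2.991 -1.565
v 1.399 -2.777 -1.073
v 0.628 -1.57 -1.917
v 0.881 -1.356 -1.424
v 1.417 -2.087 -1.739
v 1.03 -1.487 -0.865
v 1.35 -2.366 -0.648
v 1.567 -2.218 -1.18
v 1.368 -1.675 -1.315
v 0.531 -1.594 -0.563
v 0.851 -2.473 -0.345
v 0.26 -2.499 -0.388
v 0.062 -1.956 -0.523
v 1.019 -1.914 -0.453
v 0.369 -2.047 -2.155
v 0.689 -2.926 -1.937
v 1.158 -2.564 -1.977
v 0.96 -2.021 -2.112
v -0.13 -2.154 -1.852
v 0.19 -3.033 -1.635
v -0.148 -2.845 -1.185
v -0.347 -2.302 -1.32
v 0.201 -2.606 -2.047
v 0.925 -0.23 1.082
v 1.83 -0.366 1.296
v 1.74 0.813 2.432
v 0.835 0.95 2.218
v 1.834 -0.029 0.946
v 1.743 1.151 2.082
v 1.593 0.255 0.632
v 1.503 1.434 1.768
v 1.174 0.409 0.439
v 1.083 1.588 1.575
v 0.688 0.392 0.418
v 0.598 1.571 1.554
v 0.266 0.208 0.575
v 0.175 1.387 1.711
v 0.02 -0.093 0.868
v -0.07 1.086 2.004
v 0.017 -0.431 1.218
v -0.074 0.749 2.354
v 0.257 -0.714 1.532
v 0.167 0.465 2.668
v 0.677 -0.868 1.725
v 0.586 0.311 2.861
v 1.162 -0.851 1.746
v 1.072 0.328 2.882
v 1.585 -0.667 1.589
v 1.494 0.512 2.725
f 2 1 4
f 2 4 3
f 4 1 5
f 4 5 3
f 5 1 6
f 5 6 3
f 6 1 7
f 6 7 3
f 7 1 8
f 7 8 3
f 8 1 9
f 8 9 3
f 9 1 10
f 9 10 3
f 10 1 11
f 10 11 3
f 11 1 12
f 11 12 3
f 12 1 13
f 12 13 3
f 13 1 14
f 13 14 3
f 14 1 15
f 14 15 3
f 15 1 16
f 15 16 3
f 16 1 17
f 16 17 3
f 17 1 2
f 17 2 3
f 19 18 22
f 19 22 20
f 20 22 23
f 20 23 21
f 22 18 24
f 22 24 23
f 23 24 25
f 23 25 21
f 24 18 26
f 24 26 25
f 25 26 27
f 25 27 21
f 26 18 28
f 26 28 27
f 27 28 29
f 27 29 21
f 28 18 30
f 28 30 29
f 29 30 31
f 29 31 21
f 30 18 32
f 30 32 31
f 31 32 33
f 31 33 21
f 32 18 34
f 32 34 33
f 33 34 35
f 33 35 21
f 34 18 19
f 34 19 35
f 35 19 20
f 35 20 21
f 37 36 40
f 37 40 38
f 38 40 41
f 38 41 39
f 40 36 42
f 40 42 41
f 41 42 43
f 41 43 39
f 42 36 44
f 42 44 43
f 43 44 45
f 43 45 39
f 44 36 46
f 44 46 45
f 45 46 47
f 45 47 39
f 46 36 48
f 46 48 47
f 47 48 49
f 47 49 39
f 48 36 50
f 48 50 49
f 49 50 51
f 49 51 39
f 50 36 52
f 50 52 51
f 51 52 53
f 51 53 39
f 52 36 54
f 52 54 53
f 53 54 55
f 53 55 39
f 54 36 56
f 54 56 55
f 55 56 57
f 55 57 39
f 56 36 58
f 56 58 57
f 57 58 59
f 57 59 39
f 58 36 60
f 58 60 59
f 59 60 61
f 59 61 39
f 60 36 62
f 60 62 61
f 61 62 63
f 61 63 39
f 62 36 64
f 62 64 63
f 63 64 65
f 63 65 39
f 64 36 66
f 64 66 65
f 65 66 67
f 65 67 39
f 66 36 37
f 66 37 67
f 67 37 38
f 67 38 39
f 68 105 84
f 105 79 108
f 84 108 73
f 105 108 84
f 68 84 80
f 84 73 85
f 80 85 69
f 84 85 80
f 68 80 89
f 80 69 90
f 89 90 75
f 80 90 89
f 68 89 101
f 89 75 104
f 101 104 78
f 89 104 101
f 68 101 105
f 101 78 109
f 105 109 79
f 101 109 105
f 69 85 96
f 85 73 99
f 96 99 77
f 85 99 96
f 73 108 86
f 108 79 107
f 86 107 72
f 108 107 86
f 79 109 106
f 109 78 102
f 106 102 70
f 109 102 106
f 78 104 103
f 104 75 91
f 103 91 74
f 104 91 103
f 75 90 95
f 90 69 92
f 95 92 76
f 90 92 95
f 71 97 83
f 97 77 98
f 83 98 72
f 97 98 83
f 71 83 81
f 83 72 82
f 81 82 70
f 83 82 81
f 71 81 88
f 81 70 87
f 88 87 74
f 81 87 88
f 71 88 93
f 88 74 94
f 93 94 76
f 88 94 93
f 71 93 97
f 93 76 100
f 97 100 77
f 93 100 97
f 72 98 86
f 98 77 99
f 86 99 73
f 98 99 86
f 70 82 106
f 82 72 107
f 106 107 79
f 82 107 106
f 74 87 103
f 87 70 102
f 103 102 78
f 87 102 103
f 76 94 95
f 94 74 91
f 95 91 75
f 94 91 95
f 77 100 96
f 100 76 92
f 96 92 69
f 100 92 96
f 111 110 114
f 111 114 112
f 112 114 115
f 112 115 113
f 114 110 116
f 114 116 115
f 115 116 117
f 115 117 113
f 116 110 118
f 116 118 117
f 117 118 119
f 117 119 113
f 118 110 120
f 118 120 119
f 119 120 121
f 119 121 113
f 120 110 122
f 120 122 121
f 121 122 123
f 121 123 113
f 122 110 124
f 122 124 123
f 123 124 125
f 123 125 113
f 124 110 126
f 124 126 125
f 125 126 127
f 125 127 113
f 126 110 128
f 126 128 127
f 127 128 129
f 127 129 113
f 128 110 130
f 128 130 129
f 129 130 131
f 129 131 113
f 130 110 132
f 130 132 131
f 131 132 133
f 131 133 113
f 132 110 134
f 132 134 133
f 133 134 135
f 133 135 113
f 134 110 111
f 134 111 135
f 135 111 112
f 135 112 113



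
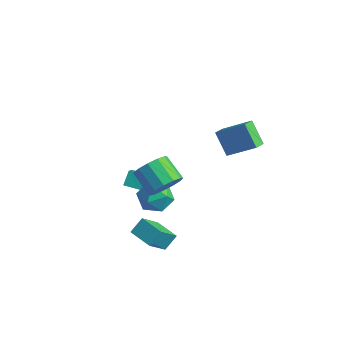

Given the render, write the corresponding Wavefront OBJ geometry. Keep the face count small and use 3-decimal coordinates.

v 2.731 2.465 -1.545
v 1.655 2.617 -0.238
v 2.474 3.315 -1.855
v 1.398 3.466 -0.547
v 4.202 3.314 -0.433
v 3.126 3.465 0.875
v 3.945 4.163 -0.742
v 2.869 4.315 0.565
v 3.958 -3.415 0.079
v 4.405 -4.011 0.846
v 3.03 -3.881 1.749
v 2.582 -3.285 0.981
v 4.543 -3.438 0.974
v 3.168 -3.309 1.877
v 4.495 -2.858 0.818
v 3.12 -2.728 1.72
v 4.276 -2.455 0.427
v 2.901 -2.325 1.329
v 3.957 -2.356 -0.075
v 2.581 -2.226 0.828
v 3.637 -2.594 -0.528
v 2.262 -2.464 0.375
v 3.419 -3.092 -0.788
v 2.044 -2.962 0.115
v 3.372 -3.693 -0.773
v 1.997 -3.563 0.13
v 3.511 -4.206 -0.488
v 2.136 -4.076 0.415
v 3.792 -4.467 -0.022
v 2.417 -4.337 0.88
v 4.125 -4.395 0.475
v 2.75 -4.265 1.377
v 1.391 -2.294 -1.851
v 1.894 -1.691 -2.672
v 2.686 -3.589 -2.008
v 3.189 -2.986 -2.829
v 3.2 -2.607 -1.759
v 2.4 -1.807 -1.662
v 2.18 -3.473 -3.018
v 1.38 -2.673 -2.921
v 2.382 -2.42 -3.393
v 3.012 -1.885 -2.615
v 1.568 -3.395 -2.065
v 2.198 -2.86 -1.287
v -0.594 -2.389 -3.324
v -0.8 -1.763 -2.546
v -1.223 -1.537 -4.177
v -1.429 -0.91 -3.399
v 0.269 -1.91 -3.481
v 0.063 -1.283 -2.703
v -0.36 -1.057 -4.334
v -0.566 -0.431 -3.556
v 2.704 -3.727 -4.87
v 2.833 -5.011 -3.587
v 2.796 -2.954 -4.107
v 2.925 -4.238 -2.823
v 4.215 -3.742 -5.037
v 4.344 -5.026 -3.753
v 4.307 -2.969 -4.273
v 4.436 -4.253 -2.99
f 2 4 1
f 5 2 1
f 1 4 3
f 3 5 1
f 2 8 4
f 6 2 5
f 6 8 2
f 4 8 3
f 7 5 3
f 3 8 7
f 7 6 5
f 8 6 7
f 10 9 13
f 10 13 11
f 11 13 14
f 11 14 12
f 13 9 15
f 13 15 14
f 14 15 16
f 14 16 12
f 15 9 17
f 15 17 16
f 16 17 18
f 16 18 12
f 17 9 19
f 17 19 18
f 18 19 20
f 18 20 12
f 19 9 21
f 19 21 20
f 20 21 22
f 20 22 12
f 21 9 23
f 21 23 22
f 22 23 24
f 22 24 12
f 23 9 25
f 23 25 24
f 24 25 26
f 24 26 12
f 25 9 27
f 25 27 26
f 26 27 28
f 26 28 12
f 27 9 29
f 27 29 28
f 28 29 30
f 28 30 12
f 29 9 31
f 29 31 30
f 30 31 32
f 30 32 12
f 31 9 10
f 31 10 32
f 32 10 11
f 32 11 12
f 33 44 38
f 33 38 34
f 33 34 40
f 33 40 43
f 33 43 44
f 34 38 42
f 38 44 37
f 44 43 35
f 43 40 39
f 40 34 41
f 36 42 37
f 36 37 35
f 36 35 39
f 36 39 41
f 36 41 42
f 37 42 38
f 35 37 44
f 39 35 43
f 41 39 40
f 42 41 34
f 46 48 45
f 49 46 45
f 45 48 47
f 47 49 45
f 46 52 48
f 50 46 49
f 50 52 46
f 48 52 47
f 51 49 47
f 47 52 51
f 51 50 49
f 52 50 51
f 54 56 53
f 57 54 53
f 53 56 55
f 55 57 53
f 54 60 56
f 58 54 57
f 58 60 54
f 56 60 55
f 59 57 55
f 55 60 59
f 59 58 57
f 60 58 59



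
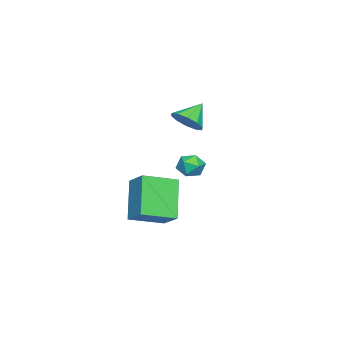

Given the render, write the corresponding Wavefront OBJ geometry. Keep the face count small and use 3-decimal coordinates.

v 2.102 0.84 -0.468
v 2.798 1.684 0.215
v 1.05 2.098 -0.951
v 1.746 2.942 -0.268
v 3.354 1.218 -2.212
v 4.05 2.062 -1.529
v 2.302 2.476 -2.695
v 2.998 3.32 -2.012
v 0.948 3.893 0.521
v 1.633 3.811 0.593
v 0.847 2.809 0.247
v 1.532 2.727 0.319
v 1.136 2.845 0.877
v 1.198 3.515 1.046
v 1.282 3.105 -0.206
v 1.344 3.775 -0.037
v 1.84 3.324 0.144
v 1.749 3.163 0.813
v 0.731 3.457 0.027
v 0.64 3.296 0.696
v -2.353 1.915 1.67
v -1.826 1.671 2.29
v -3.207 2.365 2.57
v -1.705 2.165 2.159
v -1.831 2.564 1.841
v -2.156 2.714 1.457
v -2.557 2.56 1.155
v -2.88 2.159 1.049
v -3.001 1.665 1.18
v -2.875 1.267 1.498
v -2.55 1.116 1.882
v -2.149 1.27 2.184
f 2 4 1
f 5 2 1
f 1 4 3
f 3 5 1
f 2 8 4
f 6 2 5
f 6 8 2
f 4 8 3
f 7 5 3
f 3 8 7
f 7 6 5
f 8 6 7
f 9 20 14
f 9 14 10
f 9 10 16
f 9 16 19
f 9 19 20
f 10 14 18
f 14 20 13
f 20 19 11
f 19 16 15
f 16 10 17
f 12 18 13
f 12 13 11
f 12 11 15
f 12 15 17
f 12 17 18
f 13 18 14
f 11 13 20
f 15 11 19
f 17 15 16
f 18 17 10
f 22 21 24
f 22 24 23
f 24 21 25
f 24 25 23
f 25 21 26
f 25 26 23
f 26 21 27
f 26 27 23
f 27 21 28
f 27 28 23
f 28 21 29
f 28 29 23
f 29 21 30
f 29 30 23
f 30 21 31
f 30 31 23
f 31 21 32
f 31 32 23
f 32 21 22
f 32 22 23



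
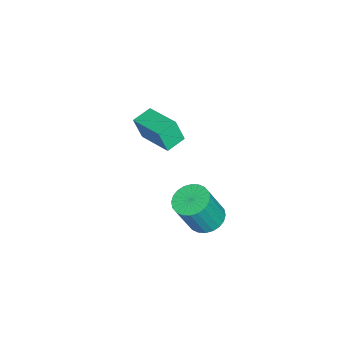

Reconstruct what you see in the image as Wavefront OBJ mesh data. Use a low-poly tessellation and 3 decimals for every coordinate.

v 2.247 1.861 1.613
v 2.908 2.334 1.503
v 3.533 1.852 3.176
v 2.873 1.379 3.287
v 2.705 2.541 1.639
v 3.33 2.059 3.312
v 2.432 2.644 1.77
v 3.057 2.162 3.443
v 2.131 2.628 1.878
v 2.756 2.146 3.551
v 1.848 2.496 1.946
v 2.473 2.013 3.619
v 1.626 2.266 1.962
v 2.251 1.784 3.636
v 1.498 1.975 1.926
v 2.123 1.493 3.599
v 1.484 1.666 1.842
v 2.11 1.184 3.516
v 1.587 1.388 1.724
v 2.212 0.906 3.397
v 1.79 1.181 1.588
v 2.415 0.699 3.261
v 2.063 1.078 1.457
v 2.688 0.596 3.13
v 2.364 1.094 1.349
v 2.989 0.612 3.022
v 2.647 1.227 1.281
v 3.272 0.744 2.954
v 2.869 1.456 1.264
v 3.494 0.974 2.938
v 2.997 1.747 1.301
v 3.622 1.265 2.974
v 3.01 2.056 1.384
v 3.636 1.574 3.058
v -2.474 -2.38 1.394
v -2.362 -2.741 2.554
v -3.284 -1.88 1.628
v -3.172 -2.241 2.788
v -1.468 -0.919 1.752
v -1.356 -1.28 2.912
v -2.278 -0.419 1.986
v -2.166 -0.78 3.146
f 2 1 5
f 2 5 3
f 3 5 6
f 3 6 4
f 5 1 7
f 5 7 6
f 6 7 8
f 6 8 4
f 7 1 9
f 7 9 8
f 8 9 10
f 8 10 4
f 9 1 11
f 9 11 10
f 10 11 12
f 10 12 4
f 11 1 13
f 11 13 12
f 12 13 14
f 12 14 4
f 13 1 15
f 13 15 14
f 14 15 16
f 14 16 4
f 15 1 17
f 15 17 16
f 16 17 18
f 16 18 4
f 17 1 19
f 17 19 18
f 18 19 20
f 18 20 4
f 19 1 21
f 19 21 20
f 20 21 22
f 20 22 4
f 21 1 23
f 21 23 22
f 22 23 24
f 22 24 4
f 23 1 25
f 23 25 24
f 24 25 26
f 24 26 4
f 25 1 27
f 25 27 26
f 26 27 28
f 26 28 4
f 27 1 29
f 27 29 28
f 28 29 30
f 28 30 4
f 29 1 31
f 29 31 30
f 30 31 32
f 30 32 4
f 31 1 33
f 31 33 32
f 32 33 34
f 32 34 4
f 33 1 2
f 33 2 34
f 34 2 3
f 34 3 4
f 36 38 35
f 39 36 35
f 35 38 37
f 37 39 35
f 36 42 38
f 40 36 39
f 40 42 36
f 38 42 37
f 41 39 37
f 37 42 41
f 41 40 39
f 42 40 41



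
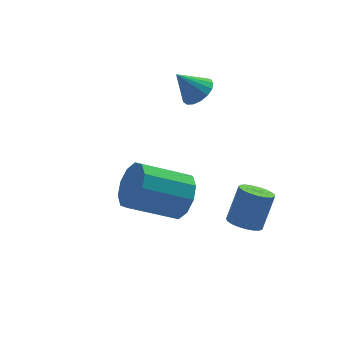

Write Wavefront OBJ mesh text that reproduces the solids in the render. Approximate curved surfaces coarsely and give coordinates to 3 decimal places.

v -1.974 -0.574 1.445
v -1.489 -0.417 2.211
v -3.101 0.131 3.12
v -3.586 -0.026 2.355
v -1.497 0.064 1.907
v -3.109 0.611 2.816
v -1.688 0.301 1.426
v -3.3 0.848 2.336
v -1.988 0.203 0.953
v -3.6 0.751 1.863
v -2.283 -0.19 0.668
v -3.895 0.357 1.577
v -2.459 -0.731 0.68
v -4.071 -0.183 1.589
v -2.451 -1.211 0.984
v -4.063 -0.664 1.893
v -2.26 -1.448 1.464
v -3.872 -0.901 2.374
v -1.96 -1.351 1.937
v -3.572 -0.803 2.847
v -1.665 -0.957 2.223
v -3.277 -0.41 3.132
v 0.809 3.453 2.738
v 1.159 4.047 2.767
v 0.131 3.807 3.702
v 0.907 4.114 2.565
v 0.632 4.03 2.403
v 0.398 3.813 2.317
v 0.258 3.514 2.328
v 0.244 3.201 2.433
v 0.36 2.946 2.608
v 0.579 2.807 2.813
v 0.85 2.817 3.001
v 1.112 2.972 3.128
v 1.305 3.237 3.167
v 1.384 3.552 3.107
v 1.332 3.844 2.963
v 0.428 -0.645 -1.192
v 0.84 -1.154 -1.269
v 1.525 -0.785 -0.045
v 1.112 -0.275 0.032
v 0.972 -0.953 -1.403
v 1.656 -0.584 -0.179
v 1.009 -0.7 -1.5
v 1.693 -0.33 -0.276
v 0.946 -0.436 -1.544
v 1.63 -0.067 -0.32
v 0.793 -0.209 -1.527
v 1.477 0.16 -0.303
v 0.577 -0.057 -1.453
v 1.261 0.312 -0.229
v 0.335 -0.006 -1.333
v 1.02 0.363 -0.109
v 0.11 -0.066 -1.188
v 0.794 0.303 0.036
v -0.061 -0.226 -1.045
v 0.623 0.143 0.179
v -0.147 -0.459 -0.927
v 0.537 -0.089 0.297
v -0.134 -0.723 -0.854
v 0.55 -0.354 0.37
v -0.023 -0.974 -0.84
v 0.661 -0.605 0.384
v 0.165 -1.168 -0.887
v 0.849 -0.799 0.337
v 0.399 -1.271 -0.987
v 1.083 -0.902 0.237
v 0.638 -1.266 -1.122
v 1.322 -0.897 0.102
f 2 1 5
f 2 5 3
f 3 5 6
f 3 6 4
f 5 1 7
f 5 7 6
f 6 7 8
f 6 8 4
f 7 1 9
f 7 9 8
f 8 9 10
f 8 10 4
f 9 1 11
f 9 11 10
f 10 11 12
f 10 12 4
f 11 1 13
f 11 13 12
f 12 13 14
f 12 14 4
f 13 1 15
f 13 15 14
f 14 15 16
f 14 16 4
f 15 1 17
f 15 17 16
f 16 17 18
f 16 18 4
f 17 1 19
f 17 19 18
f 18 19 20
f 18 20 4
f 19 1 21
f 19 21 20
f 20 21 22
f 20 22 4
f 21 1 2
f 21 2 22
f 22 2 3
f 22 3 4
f 24 23 26
f 24 26 25
f 26 23 27
f 26 27 25
f 27 23 28
f 27 28 25
f 28 23 29
f 28 29 25
f 29 23 30
f 29 30 25
f 30 23 31
f 30 31 25
f 31 23 32
f 31 32 25
f 32 23 33
f 32 33 25
f 33 23 34
f 33 34 25
f 34 23 35
f 34 35 25
f 35 23 36
f 35 36 25
f 36 23 37
f 36 37 25
f 37 23 24
f 37 24 25
f 39 38 42
f 39 42 40
f 40 42 43
f 40 43 41
f 42 38 44
f 42 44 43
f 43 44 45
f 43 45 41
f 44 38 46
f 44 46 45
f 45 46 47
f 45 47 41
f 46 38 48
f 46 48 47
f 47 48 49
f 47 49 41
f 48 38 50
f 48 50 49
f 49 50 51
f 49 51 41
f 50 38 52
f 50 52 51
f 51 52 53
f 51 53 41
f 52 38 54
f 52 54 53
f 53 54 55
f 53 55 41
f 54 38 56
f 54 56 55
f 55 56 57
f 55 57 41
f 56 38 58
f 56 58 57
f 57 58 59
f 57 59 41
f 58 38 60
f 58 60 59
f 59 60 61
f 59 61 41
f 60 38 62
f 60 62 61
f 61 62 63
f 61 63 41
f 62 38 64
f 62 64 63
f 63 64 65
f 63 65 41
f 64 38 66
f 64 66 65
f 65 66 67
f 65 67 41
f 66 38 68
f 66 68 67
f 67 68 69
f 67 69 41
f 68 38 39
f 68 39 69
f 69 39 40
f 69 40 41



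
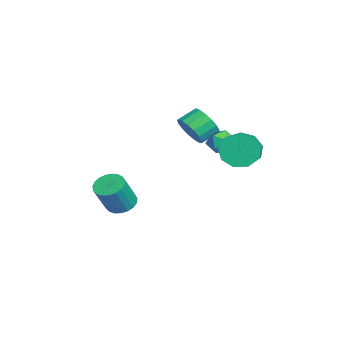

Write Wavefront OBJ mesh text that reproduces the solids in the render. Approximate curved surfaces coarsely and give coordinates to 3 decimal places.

v -1.516 -2.849 -2.862
v -0.75 -2.847 -3.207
v -0.018 -3.45 -1.583
v -0.784 -3.451 -1.238
v -0.772 -2.524 -3.077
v -0.04 -3.126 -1.453
v -0.922 -2.256 -2.91
v -0.19 -2.859 -1.286
v -1.176 -2.092 -2.734
v -0.443 -2.694 -1.111
v -1.488 -2.058 -2.581
v -0.755 -2.66 -0.958
v -1.804 -2.16 -2.476
v -1.072 -2.763 -0.853
v -2.072 -2.382 -2.438
v -1.339 -2.985 -0.815
v -2.243 -2.685 -2.473
v -1.511 -3.287 -0.85
v -2.288 -3.016 -2.576
v -1.556 -3.618 -0.952
v -2.2 -3.318 -2.727
v -1.468 -3.92 -1.104
v -1.994 -3.539 -2.902
v -1.261 -4.141 -1.279
v -1.705 -3.64 -3.07
v -0.973 -4.243 -1.447
v -1.383 -3.605 -3.202
v -0.651 -4.207 -1.579
v -1.085 -3.439 -3.275
v -0.353 -4.042 -1.652
v -0.861 -3.171 -3.277
v -0.129 -3.773 -1.653
v -2.005 0.522 1.803
v -1.333 1.089 1.441
v -1.784 1.964 1.975
v -2.455 1.398 2.337
v -1.667 1.105 1.133
v -2.118 1.98 1.667
v -2.078 0.988 0.978
v -2.529 1.863 1.512
v -2.473 0.764 1.012
v -2.923 1.639 1.546
v -2.76 0.484 1.228
v -3.21 1.36 1.762
v -2.874 0.214 1.575
v -3.324 1.089 2.109
v -2.789 0.014 1.974
v -3.239 0.889 2.508
v -2.524 -0.069 2.335
v -2.975 0.806 2.869
v -2.14 -0.017 2.573
v -2.591 0.858 3.107
v -1.726 0.159 2.635
v -2.176 1.034 3.169
v -1.375 0.418 2.506
v -1.825 1.293 3.04
v -1.168 0.701 2.217
v -1.619 1.576 2.751
v -1.153 0.943 1.832
v -1.604 1.818 2.366
v -3.01 2.901 0.696
v -2.51 2.54 0.156
v -3.53 1.72 1.004
v -3.03 1.359 0.464
v -2.724 1.688 1.15
v -2.402 2.418 0.96
v -3.638 1.842 0.2
v -3.316 2.572 0.01
v -2.898 1.885 -0.15
v -2.333 1.79 0.436
v -3.707 2.47 0.724
v -3.142 2.375 1.31
v 0.761 2.877 1.8
v 1.176 3.252 0.935
v 2.374 3.077 1.435
v 1.959 2.703 2.3
v 1.061 3.775 1.393
v 2.26 3.6 1.893
v 0.806 3.878 2.042
v 2.004 3.703 2.541
v 0.529 3.512 2.577
v 1.728 3.338 3.077
v 0.361 2.85 2.749
v 1.56 2.676 3.249
v 0.38 2.201 2.477
v 1.578 2.026 2.977
v 0.577 1.868 1.888
v 1.775 1.693 2.388
v 0.86 2.007 1.258
v 2.058 1.833 1.758
v 1.096 2.554 0.882
v 2.295 2.379 1.381
f 2 1 5
f 2 5 3
f 3 5 6
f 3 6 4
f 5 1 7
f 5 7 6
f 6 7 8
f 6 8 4
f 7 1 9
f 7 9 8
f 8 9 10
f 8 10 4
f 9 1 11
f 9 11 10
f 10 11 12
f 10 12 4
f 11 1 13
f 11 13 12
f 12 13 14
f 12 14 4
f 13 1 15
f 13 15 14
f 14 15 16
f 14 16 4
f 15 1 17
f 15 17 16
f 16 17 18
f 16 18 4
f 17 1 19
f 17 19 18
f 18 19 20
f 18 20 4
f 19 1 21
f 19 21 20
f 20 21 22
f 20 22 4
f 21 1 23
f 21 23 22
f 22 23 24
f 22 24 4
f 23 1 25
f 23 25 24
f 24 25 26
f 24 26 4
f 25 1 27
f 25 27 26
f 26 27 28
f 26 28 4
f 27 1 29
f 27 29 28
f 28 29 30
f 28 30 4
f 29 1 31
f 29 31 30
f 30 31 32
f 30 32 4
f 31 1 2
f 31 2 32
f 32 2 3
f 32 3 4
f 34 33 37
f 34 37 35
f 35 37 38
f 35 38 36
f 37 33 39
f 37 39 38
f 38 39 40
f 38 40 36
f 39 33 41
f 39 41 40
f 40 41 42
f 40 42 36
f 41 33 43
f 41 43 42
f 42 43 44
f 42 44 36
f 43 33 45
f 43 45 44
f 44 45 46
f 44 46 36
f 45 33 47
f 45 47 46
f 46 47 48
f 46 48 36
f 47 33 49
f 47 49 48
f 48 49 50
f 48 50 36
f 49 33 51
f 49 51 50
f 50 51 52
f 50 52 36
f 51 33 53
f 51 53 52
f 52 53 54
f 52 54 36
f 53 33 55
f 53 55 54
f 54 55 56
f 54 56 36
f 55 33 57
f 55 57 56
f 56 57 58
f 56 58 36
f 57 33 59
f 57 59 58
f 58 59 60
f 58 60 36
f 59 33 34
f 59 34 60
f 60 34 35
f 60 35 36
f 61 72 66
f 61 66 62
f 61 62 68
f 61 68 71
f 61 71 72
f 62 66 70
f 66 72 65
f 72 71 63
f 71 68 67
f 68 62 69
f 64 70 65
f 64 65 63
f 64 63 67
f 64 67 69
f 64 69 70
f 65 70 66
f 63 65 72
f 67 63 71
f 69 67 68
f 70 69 62
f 74 73 77
f 74 77 75
f 75 77 78
f 75 78 76
f 77 73 79
f 77 79 78
f 78 79 80
f 78 80 76
f 79 73 81
f 79 81 80
f 80 81 82
f 80 82 76
f 81 73 83
f 81 83 82
f 82 83 84
f 82 84 76
f 83 73 85
f 83 85 84
f 84 85 86
f 84 86 76
f 85 73 87
f 85 87 86
f 86 87 88
f 86 88 76
f 87 73 89
f 87 89 88
f 88 89 90
f 88 90 76
f 89 73 91
f 89 91 90
f 90 91 92
f 90 92 76
f 91 73 74
f 91 74 92
f 92 74 75
f 92 75 76



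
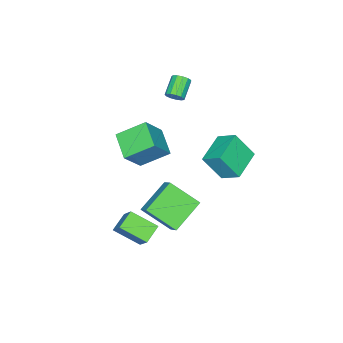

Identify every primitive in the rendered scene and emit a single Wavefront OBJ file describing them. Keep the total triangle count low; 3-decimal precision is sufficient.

v -2.709 0.108 0.486
v -2.702 1.3 1.24
v -3.208 1.106 -1.088
v -3.201 2.298 -0.335
v -0.739 0.382 0.035
v -0.732 1.574 0.788
v -1.238 1.38 -1.54
v -1.231 2.572 -0.786
v 3.853 -0.628 -4.733
v 4.324 -2.149 -3.873
v 2.76 -0.647 -4.168
v 3.231 -2.168 -3.308
v 4.549 0.368 -3.352
v 5.02 -1.153 -2.492
v 3.456 0.349 -2.787
v 3.927 -1.172 -1.927
v 1.872 1.643 -1.135
v 2.362 -0.009 0.118
v 2.402 2.402 -0.341
v 2.892 0.75 0.912
v 3.788 1.41 -2.192
v 4.278 -0.242 -0.939
v 4.318 2.169 -1.398
v 4.808 0.517 -0.145
v -2.303 -2.589 2.991
v -2.062 -2.328 3.462
v -3.176 -2.631 4.2
v -3.417 -2.891 3.729
v -2.232 -2.092 3.302
v -3.346 -2.395 4.039
v -2.425 -2.014 3.043
v -3.539 -2.316 3.78
v -2.579 -2.118 2.767
v -3.693 -2.421 3.505
v -2.646 -2.372 2.563
v -3.76 -2.674 3.3
v -2.603 -2.694 2.494
v -3.717 -2.997 3.232
v -2.466 -2.983 2.584
v -3.58 -3.286 3.321
v -2.276 -3.147 2.802
v -3.39 -3.45 3.54
v -2.095 -3.134 3.081
v -3.209 -3.436 3.819
v -1.98 -2.947 3.331
v -3.094 -3.25 4.069
v -1.968 -2.647 3.473
v -3.082 -2.95 4.211
v 0.98 -1.157 3.112
v 2.21 -1.34 4.614
v 1.97 0.129 2.458
v 3.201 -0.054 3.96
v 1.999 -2.446 2.12
v 3.23 -2.629 3.622
v 2.99 -1.16 1.466
v 4.22 -1.343 2.968
f 2 4 1
f 5 2 1
f 1 4 3
f 3 5 1
f 2 8 4
f 6 2 5
f 6 8 2
f 4 8 3
f 7 5 3
f 3 8 7
f 7 6 5
f 8 6 7
f 10 12 9
f 13 10 9
f 9 12 11
f 11 13 9
f 10 16 12
f 14 10 13
f 14 16 10
f 12 16 11
f 15 13 11
f 11 16 15
f 15 14 13
f 16 14 15
f 18 20 17
f 21 18 17
f 17 20 19
f 19 21 17
f 18 24 20
f 22 18 21
f 22 24 18
f 20 24 19
f 23 21 19
f 19 24 23
f 23 22 21
f 24 22 23
f 26 25 29
f 26 29 27
f 27 29 30
f 27 30 28
f 29 25 31
f 29 31 30
f 30 31 32
f 30 32 28
f 31 25 33
f 31 33 32
f 32 33 34
f 32 34 28
f 33 25 35
f 33 35 34
f 34 35 36
f 34 36 28
f 35 25 37
f 35 37 36
f 36 37 38
f 36 38 28
f 37 25 39
f 37 39 38
f 38 39 40
f 38 40 28
f 39 25 41
f 39 41 40
f 40 41 42
f 40 42 28
f 41 25 43
f 41 43 42
f 42 43 44
f 42 44 28
f 43 25 45
f 43 45 44
f 44 45 46
f 44 46 28
f 45 25 47
f 45 47 46
f 46 47 48
f 46 48 28
f 47 25 26
f 47 26 48
f 48 26 27
f 48 27 28
f 50 52 49
f 53 50 49
f 49 52 51
f 51 53 49
f 50 56 52
f 54 50 53
f 54 56 50
f 52 56 51
f 55 53 51
f 51 56 55
f 55 54 53
f 56 54 55



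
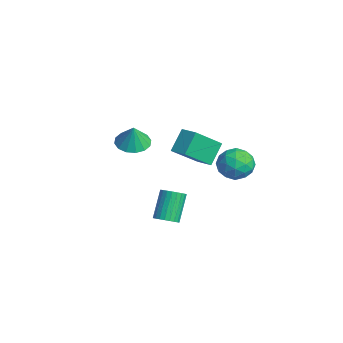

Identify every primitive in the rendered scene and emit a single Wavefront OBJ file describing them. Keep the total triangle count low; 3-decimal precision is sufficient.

v -0.854 -3.482 2.557
v -0.064 -3.6 2.331
v -0.546 -3.538 3.663
v -0.107 -3.174 2.365
v -0.351 -2.831 2.449
v -0.73 -2.662 2.563
v -1.141 -2.713 2.675
v -1.476 -2.97 2.755
v -1.644 -3.365 2.782
v -1.6 -3.791 2.749
v -1.356 -4.134 2.664
v -0.978 -4.303 2.55
v -0.566 -4.252 2.438
v -0.232 -3.995 2.358
v -4.243 1.333 -0.319
v -3.864 -0.117 0.959
v -3.395 1.719 -0.132
v -3.016 0.268 1.146
v -3.684 0.592 -1.326
v -3.305 -0.859 -0.048
v -2.836 0.977 -1.139
v -2.457 -0.473 0.139
v -1.674 -1.655 -3.664
v -1.202 -1.245 -3.584
v -1.975 -0.615 -2.256
v -2.446 -1.025 -2.336
v -1.352 -1.117 -3.732
v -2.125 -0.488 -2.404
v -1.551 -1.072 -3.869
v -2.323 -0.442 -2.541
v -1.768 -1.115 -3.975
v -2.541 -0.486 -2.647
v -1.972 -1.241 -4.033
v -2.744 -0.611 -2.706
v -2.129 -1.429 -4.036
v -2.902 -0.8 -2.708
v -2.218 -1.652 -3.982
v -2.99 -1.022 -2.654
v -2.223 -1.875 -3.879
v -2.996 -1.246 -2.551
v -2.145 -2.065 -3.744
v -2.918 -1.435 -2.416
v -1.995 -2.192 -3.596
v -2.768 -1.563 -2.268
v -1.797 -2.238 -3.459
v -2.569 -1.608 -2.131
v -1.579 -2.194 -3.353
v -2.352 -1.565 -2.025
v -1.376 -2.069 -3.294
v -2.148 -1.439 -1.967
v -1.218 -1.88 -3.292
v -1.991 -1.251 -1.964
v -1.13 -1.658 -3.346
v -1.902 -1.028 -2.018
v -1.124 -1.434 -3.449
v -1.897 -0.805 -2.121
v -0.685 1.822 0.975
v 0.075 2.045 0.458
v -0.595 0.375 0.482
v 0.165 0.598 -0.035
v 0.222 0.589 0.909
v 0.166 1.484 1.214
v -0.686 0.936 -0.274
v -0.742 1.831 0.031
v 0.074 1.498 -0.314
v 0.635 1.284 0.417
v -1.155 1.136 0.523
v -0.594 0.922 1.254
v -0.313 2.06 0.76
v -0.207 0.36 0.18
v -0.174 0.354 0.735
v 0.273 0.486 0.431
v -0.259 1.73 1.204
v 0.188 1.862 0.9
v 0.274 1.006 1.165
v -0.708 0.558 0.04
v -0.261 0.69 -0.264
v -0.793 1.934 0.509
v -0.346 2.066 0.205
v -0.794 1.414 -0.225
v 0.133 1.87 0.002
v 0.186 1.02 -0.288
v -0.314 1.219 -0.428
v -0.347 1.744 -0.249
v 0.463 1.744 0.431
v 0.516 0.894 0.142
v 0.549 0.888 0.697
v 0.517 1.414 0.876
v 0.463 1.423 -0.022
v -1.036 1.526 0.798
v -0.983 0.676 0.509
v -1.037 1.006 0.064
v -1.069 1.532 0.243
v -0.706 1.4 1.228
v -0.653 0.55 0.938
v -0.173 0.676 1.189
v -0.206 1.201 1.368
v -0.983 0.997 0.962
f 2 1 4
f 2 4 3
f 4 1 5
f 4 5 3
f 5 1 6
f 5 6 3
f 6 1 7
f 6 7 3
f 7 1 8
f 7 8 3
f 8 1 9
f 8 9 3
f 9 1 10
f 9 10 3
f 10 1 11
f 10 11 3
f 11 1 12
f 11 12 3
f 12 1 13
f 12 13 3
f 13 1 14
f 13 14 3
f 14 1 2
f 14 2 3
f 16 18 15
f 19 16 15
f 15 18 17
f 17 19 15
f 16 22 18
f 20 16 19
f 20 22 16
f 18 22 17
f 21 19 17
f 17 22 21
f 21 20 19
f 22 20 21
f 24 23 27
f 24 27 25
f 25 27 28
f 25 28 26
f 27 23 29
f 27 29 28
f 28 29 30
f 28 30 26
f 29 23 31
f 29 31 30
f 30 31 32
f 30 32 26
f 31 23 33
f 31 33 32
f 32 33 34
f 32 34 26
f 33 23 35
f 33 35 34
f 34 35 36
f 34 36 26
f 35 23 37
f 35 37 36
f 36 37 38
f 36 38 26
f 37 23 39
f 37 39 38
f 38 39 40
f 38 40 26
f 39 23 41
f 39 41 40
f 40 41 42
f 40 42 26
f 41 23 43
f 41 43 42
f 42 43 44
f 42 44 26
f 43 23 45
f 43 45 44
f 44 45 46
f 44 46 26
f 45 23 47
f 45 47 46
f 46 47 48
f 46 48 26
f 47 23 49
f 47 49 48
f 48 49 50
f 48 50 26
f 49 23 51
f 49 51 50
f 50 51 52
f 50 52 26
f 51 23 53
f 51 53 52
f 52 53 54
f 52 54 26
f 53 23 55
f 53 55 54
f 54 55 56
f 54 56 26
f 55 23 24
f 55 24 56
f 56 24 25
f 56 25 26
f 57 94 73
f 94 68 97
f 73 97 62
f 94 97 73
f 57 73 69
f 73 62 74
f 69 74 58
f 73 74 69
f 57 69 78
f 69 58 79
f 78 79 64
f 69 79 78
f 57 78 90
f 78 64 93
f 90 93 67
f 78 93 90
f 57 90 94
f 90 67 98
f 94 98 68
f 90 98 94
f 58 74 85
f 74 62 88
f 85 88 66
f 74 88 85
f 62 97 75
f 97 68 96
f 75 96 61
f 97 96 75
f 68 98 95
f 98 67 91
f 95 91 59
f 98 91 95
f 67 93 92
f 93 64 80
f 92 80 63
f 93 80 92
f 64 79 84
f 79 58 81
f 84 81 65
f 79 81 84
f 60 86 72
f 86 66 87
f 72 87 61
f 86 87 72
f 60 72 70
f 72 61 71
f 70 71 59
f 72 71 70
f 60 70 77
f 70 59 76
f 77 76 63
f 70 76 77
f 60 77 82
f 77 63 83
f 82 83 65
f 77 83 82
f 60 82 86
f 82 65 89
f 86 89 66
f 82 89 86
f 61 87 75
f 87 66 88
f 75 88 62
f 87 88 75
f 59 71 95
f 71 61 96
f 95 96 68
f 71 96 95
f 63 76 92
f 76 59 91
f 92 91 67
f 76 91 92
f 65 83 84
f 83 63 80
f 84 80 64
f 83 80 84
f 66 89 85
f 89 65 81
f 85 81 58
f 89 81 85

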